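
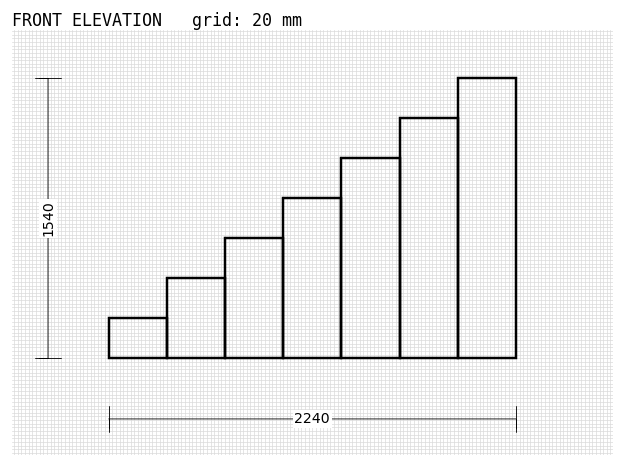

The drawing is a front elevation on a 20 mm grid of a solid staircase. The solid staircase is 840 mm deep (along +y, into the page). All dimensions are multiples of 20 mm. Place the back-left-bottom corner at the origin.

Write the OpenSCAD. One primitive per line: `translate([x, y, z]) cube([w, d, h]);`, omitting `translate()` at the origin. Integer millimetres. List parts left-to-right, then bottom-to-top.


cube([320, 840, 220]);
translate([320, 0, 0]) cube([320, 840, 440]);
translate([640, 0, 0]) cube([320, 840, 660]);
translate([960, 0, 0]) cube([320, 840, 880]);
translate([1280, 0, 0]) cube([320, 840, 1100]);
translate([1600, 0, 0]) cube([320, 840, 1320]);
translate([1920, 0, 0]) cube([320, 840, 1540]);


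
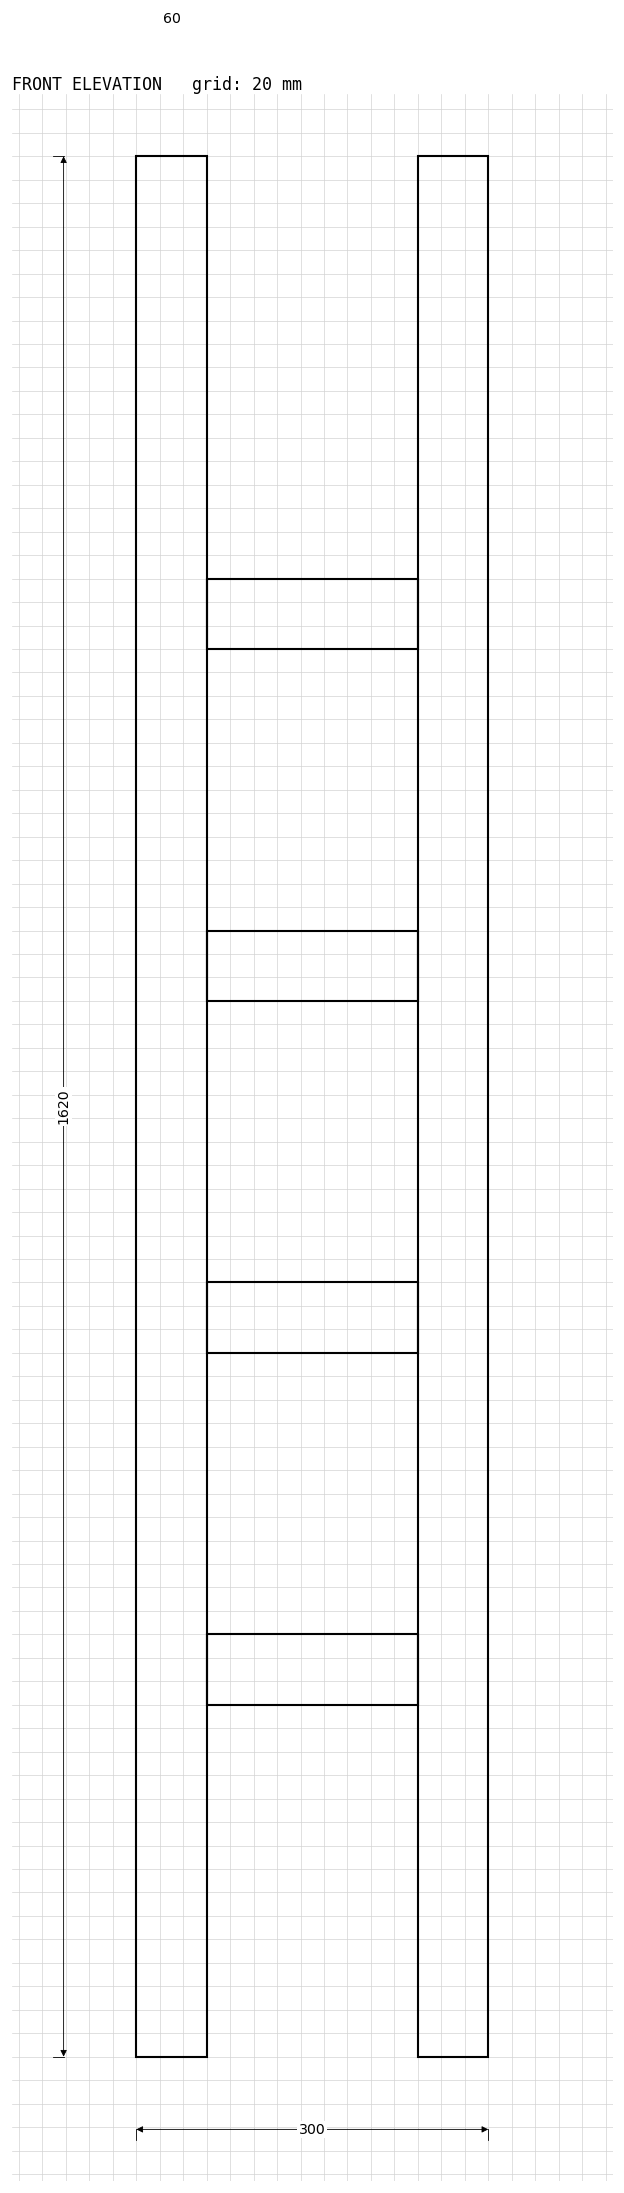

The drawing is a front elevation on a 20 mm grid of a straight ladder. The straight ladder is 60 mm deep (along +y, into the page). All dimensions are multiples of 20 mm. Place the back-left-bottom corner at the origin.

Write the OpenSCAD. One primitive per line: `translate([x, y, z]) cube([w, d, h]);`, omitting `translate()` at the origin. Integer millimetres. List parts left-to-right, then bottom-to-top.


cube([60, 60, 1620]);
translate([60, 0, 300]) cube([180, 60, 60]);
translate([60, 0, 600]) cube([180, 60, 60]);
translate([60, 0, 900]) cube([180, 60, 60]);
translate([60, 0, 1200]) cube([180, 60, 60]);
translate([240, 0, 0]) cube([60, 60, 1620]);


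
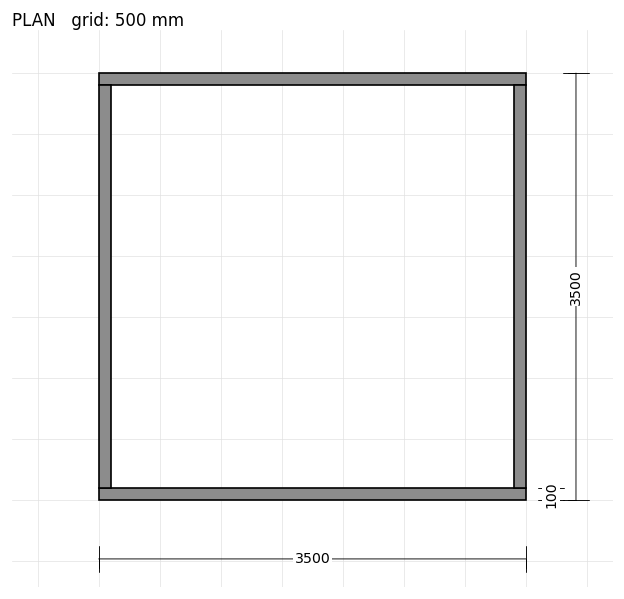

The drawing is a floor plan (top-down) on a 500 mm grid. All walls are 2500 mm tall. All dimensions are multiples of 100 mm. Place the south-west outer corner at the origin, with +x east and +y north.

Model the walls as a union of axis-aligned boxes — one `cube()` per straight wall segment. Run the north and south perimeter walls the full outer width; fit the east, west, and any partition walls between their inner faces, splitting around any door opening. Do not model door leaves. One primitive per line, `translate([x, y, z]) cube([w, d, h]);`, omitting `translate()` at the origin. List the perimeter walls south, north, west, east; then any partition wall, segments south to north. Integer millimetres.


cube([3500, 100, 2500]);
translate([0, 3400, 0]) cube([3500, 100, 2500]);
translate([0, 100, 0]) cube([100, 3300, 2500]);
translate([3400, 100, 0]) cube([100, 3300, 2500]);


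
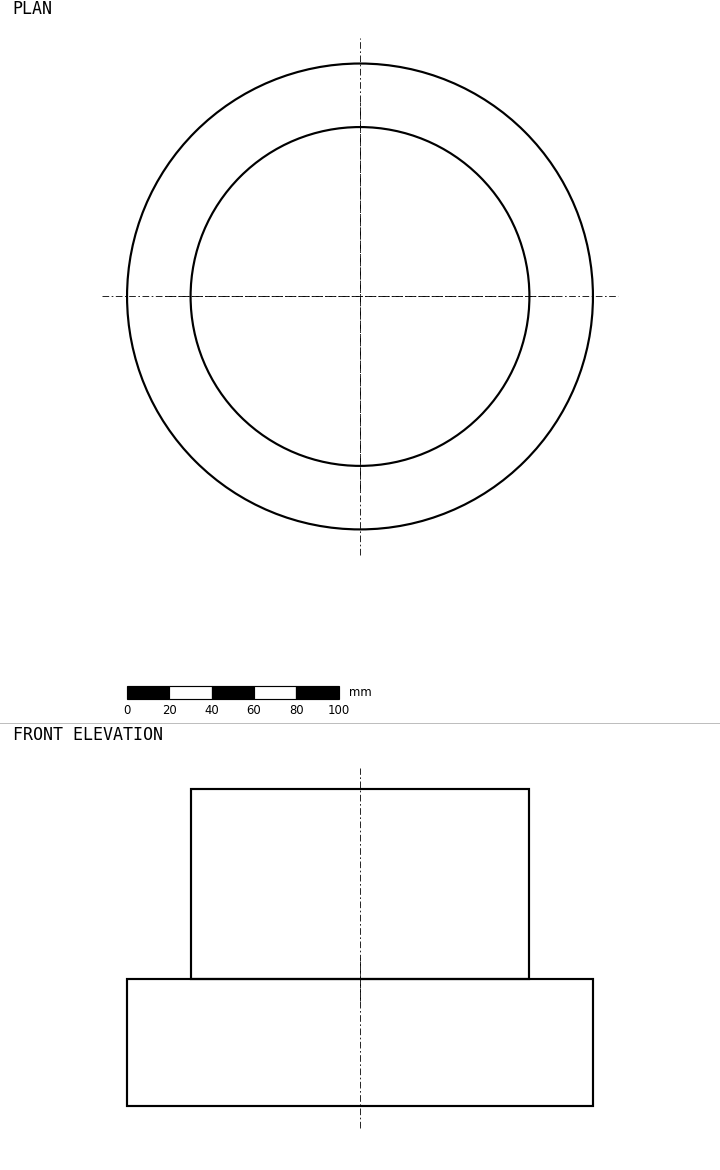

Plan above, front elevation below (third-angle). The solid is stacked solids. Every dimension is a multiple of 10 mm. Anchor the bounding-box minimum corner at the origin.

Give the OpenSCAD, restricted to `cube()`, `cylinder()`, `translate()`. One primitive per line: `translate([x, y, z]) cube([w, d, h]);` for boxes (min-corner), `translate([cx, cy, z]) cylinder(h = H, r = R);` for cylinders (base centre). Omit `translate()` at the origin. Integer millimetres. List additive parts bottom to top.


translate([110, 110, 0]) cylinder(h = 60, r = 110);
translate([110, 110, 60]) cylinder(h = 90, r = 80);


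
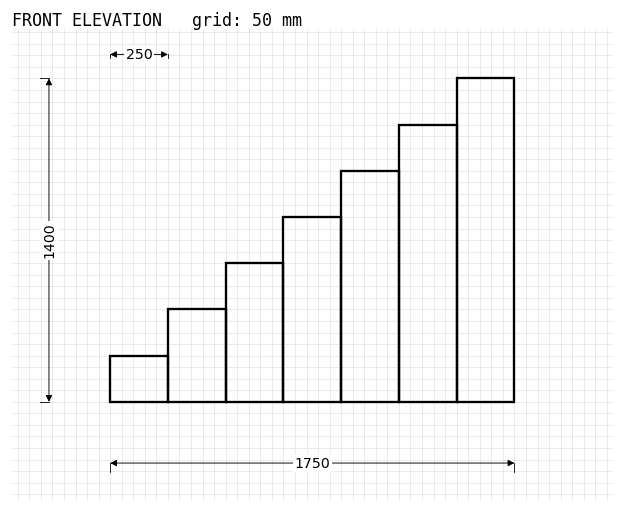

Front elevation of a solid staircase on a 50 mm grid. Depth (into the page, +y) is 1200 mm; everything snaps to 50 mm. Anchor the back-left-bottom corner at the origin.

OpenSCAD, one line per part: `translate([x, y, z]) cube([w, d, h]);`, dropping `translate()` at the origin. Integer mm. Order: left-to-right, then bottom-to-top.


cube([250, 1200, 200]);
translate([250, 0, 0]) cube([250, 1200, 400]);
translate([500, 0, 0]) cube([250, 1200, 600]);
translate([750, 0, 0]) cube([250, 1200, 800]);
translate([1000, 0, 0]) cube([250, 1200, 1000]);
translate([1250, 0, 0]) cube([250, 1200, 1200]);
translate([1500, 0, 0]) cube([250, 1200, 1400]);


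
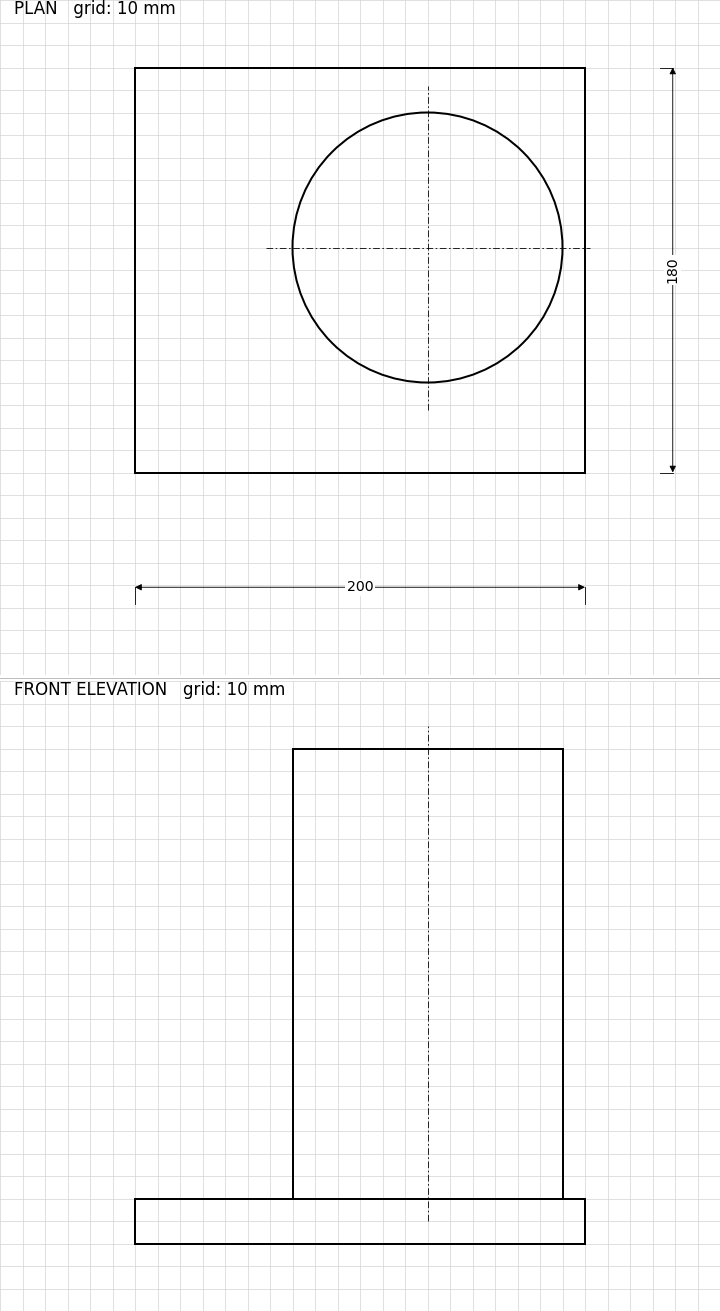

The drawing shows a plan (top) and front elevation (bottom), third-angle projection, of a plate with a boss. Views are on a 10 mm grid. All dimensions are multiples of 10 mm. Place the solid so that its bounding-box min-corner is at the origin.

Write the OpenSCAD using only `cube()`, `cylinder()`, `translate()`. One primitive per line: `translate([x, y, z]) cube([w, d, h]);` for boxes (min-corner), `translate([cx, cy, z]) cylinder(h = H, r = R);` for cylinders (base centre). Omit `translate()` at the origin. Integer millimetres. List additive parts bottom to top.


cube([200, 180, 20]);
translate([130, 100, 20]) cylinder(h = 200, r = 60);


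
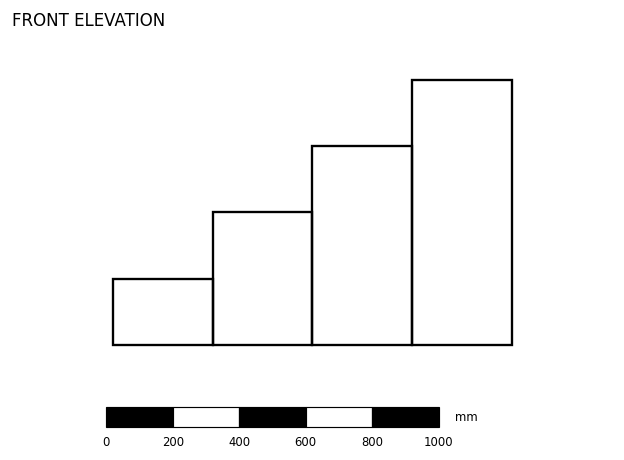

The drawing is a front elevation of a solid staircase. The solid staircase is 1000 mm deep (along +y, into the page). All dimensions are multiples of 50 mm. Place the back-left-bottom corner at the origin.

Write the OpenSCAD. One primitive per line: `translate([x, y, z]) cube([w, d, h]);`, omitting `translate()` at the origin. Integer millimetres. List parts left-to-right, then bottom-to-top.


cube([300, 1000, 200]);
translate([300, 0, 0]) cube([300, 1000, 400]);
translate([600, 0, 0]) cube([300, 1000, 600]);
translate([900, 0, 0]) cube([300, 1000, 800]);


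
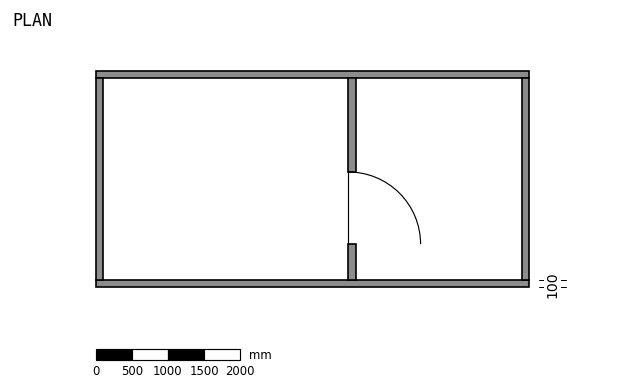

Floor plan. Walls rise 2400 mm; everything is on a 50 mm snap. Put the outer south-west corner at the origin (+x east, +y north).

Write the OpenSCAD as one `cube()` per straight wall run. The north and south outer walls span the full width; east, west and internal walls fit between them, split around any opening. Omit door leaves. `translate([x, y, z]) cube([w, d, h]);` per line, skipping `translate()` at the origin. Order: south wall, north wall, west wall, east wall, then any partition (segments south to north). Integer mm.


cube([6000, 100, 2400]);
translate([0, 2900, 0]) cube([6000, 100, 2400]);
translate([0, 100, 0]) cube([100, 2800, 2400]);
translate([5900, 100, 0]) cube([100, 2800, 2400]);
translate([3500, 100, 0]) cube([100, 500, 2400]);
translate([3500, 1600, 0]) cube([100, 1300, 2400]);


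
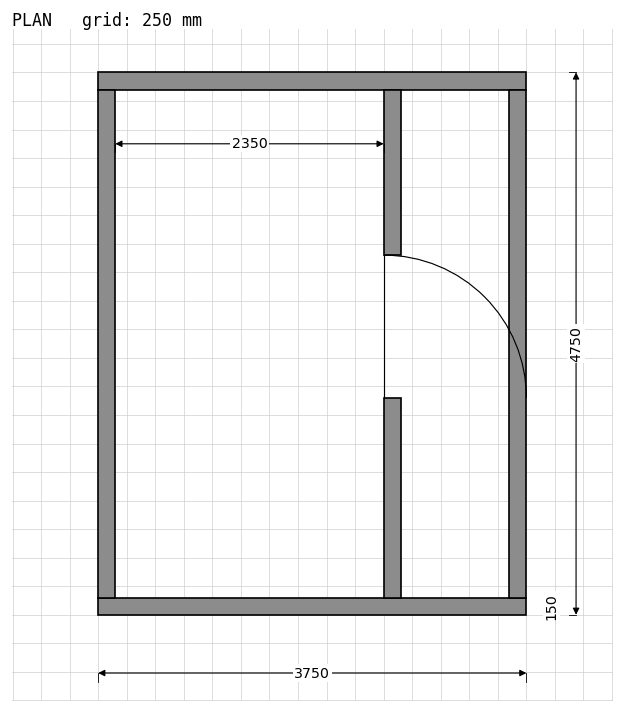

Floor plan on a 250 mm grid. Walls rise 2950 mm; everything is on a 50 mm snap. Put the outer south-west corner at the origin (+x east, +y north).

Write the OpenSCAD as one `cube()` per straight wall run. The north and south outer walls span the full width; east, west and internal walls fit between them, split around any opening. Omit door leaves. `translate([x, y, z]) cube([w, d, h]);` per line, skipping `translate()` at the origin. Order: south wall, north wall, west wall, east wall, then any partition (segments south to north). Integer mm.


cube([3750, 150, 2950]);
translate([0, 4600, 0]) cube([3750, 150, 2950]);
translate([0, 150, 0]) cube([150, 4450, 2950]);
translate([3600, 150, 0]) cube([150, 4450, 2950]);
translate([2500, 150, 0]) cube([150, 1750, 2950]);
translate([2500, 3150, 0]) cube([150, 1450, 2950]);


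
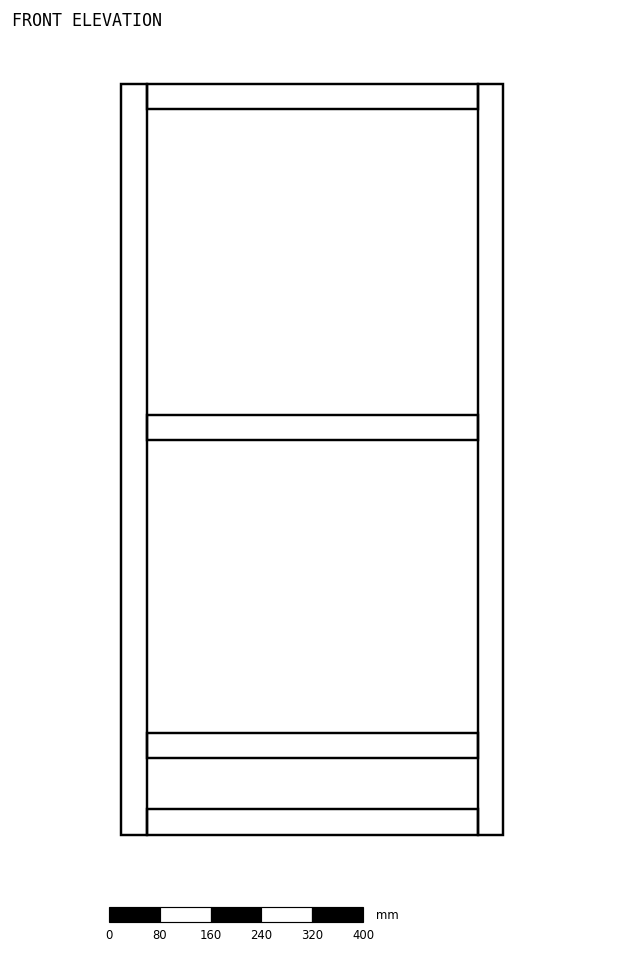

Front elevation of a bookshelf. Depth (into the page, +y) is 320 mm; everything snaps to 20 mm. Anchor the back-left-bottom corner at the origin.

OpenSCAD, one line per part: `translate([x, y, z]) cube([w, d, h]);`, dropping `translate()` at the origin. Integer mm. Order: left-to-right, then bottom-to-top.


cube([40, 320, 1180]);
translate([40, 0, 0]) cube([520, 320, 40]);
translate([40, 0, 120]) cube([520, 320, 40]);
translate([40, 0, 620]) cube([520, 320, 40]);
translate([40, 0, 1140]) cube([520, 320, 40]);
translate([560, 0, 0]) cube([40, 320, 1180]);


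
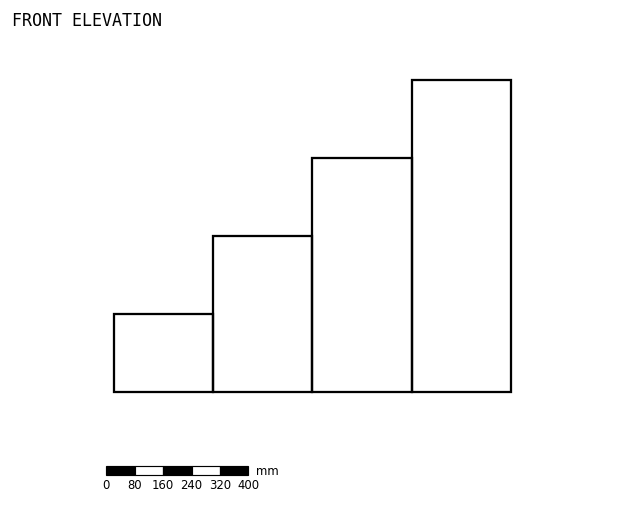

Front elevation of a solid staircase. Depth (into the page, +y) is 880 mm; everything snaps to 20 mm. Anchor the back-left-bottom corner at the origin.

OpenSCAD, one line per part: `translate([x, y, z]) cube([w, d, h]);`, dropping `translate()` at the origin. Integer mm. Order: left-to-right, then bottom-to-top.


cube([280, 880, 220]);
translate([280, 0, 0]) cube([280, 880, 440]);
translate([560, 0, 0]) cube([280, 880, 660]);
translate([840, 0, 0]) cube([280, 880, 880]);


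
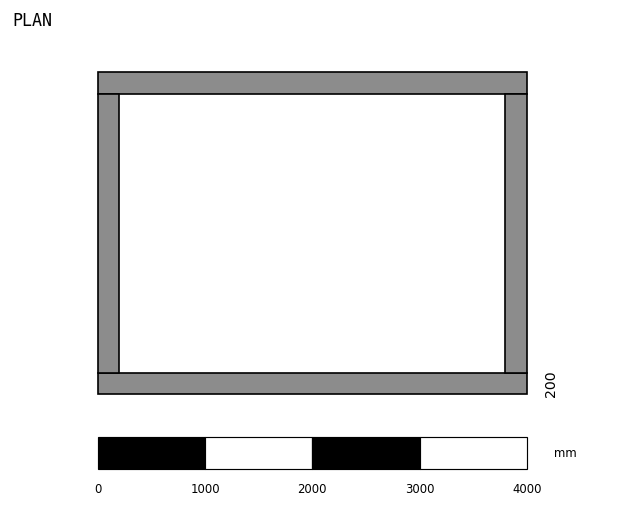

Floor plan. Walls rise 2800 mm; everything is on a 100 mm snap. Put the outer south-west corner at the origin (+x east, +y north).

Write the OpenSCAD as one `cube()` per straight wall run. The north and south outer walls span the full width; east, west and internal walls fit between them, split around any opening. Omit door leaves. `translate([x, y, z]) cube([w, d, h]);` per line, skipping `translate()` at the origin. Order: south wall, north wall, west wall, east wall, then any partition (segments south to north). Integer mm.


cube([4000, 200, 2800]);
translate([0, 2800, 0]) cube([4000, 200, 2800]);
translate([0, 200, 0]) cube([200, 2600, 2800]);
translate([3800, 200, 0]) cube([200, 2600, 2800]);


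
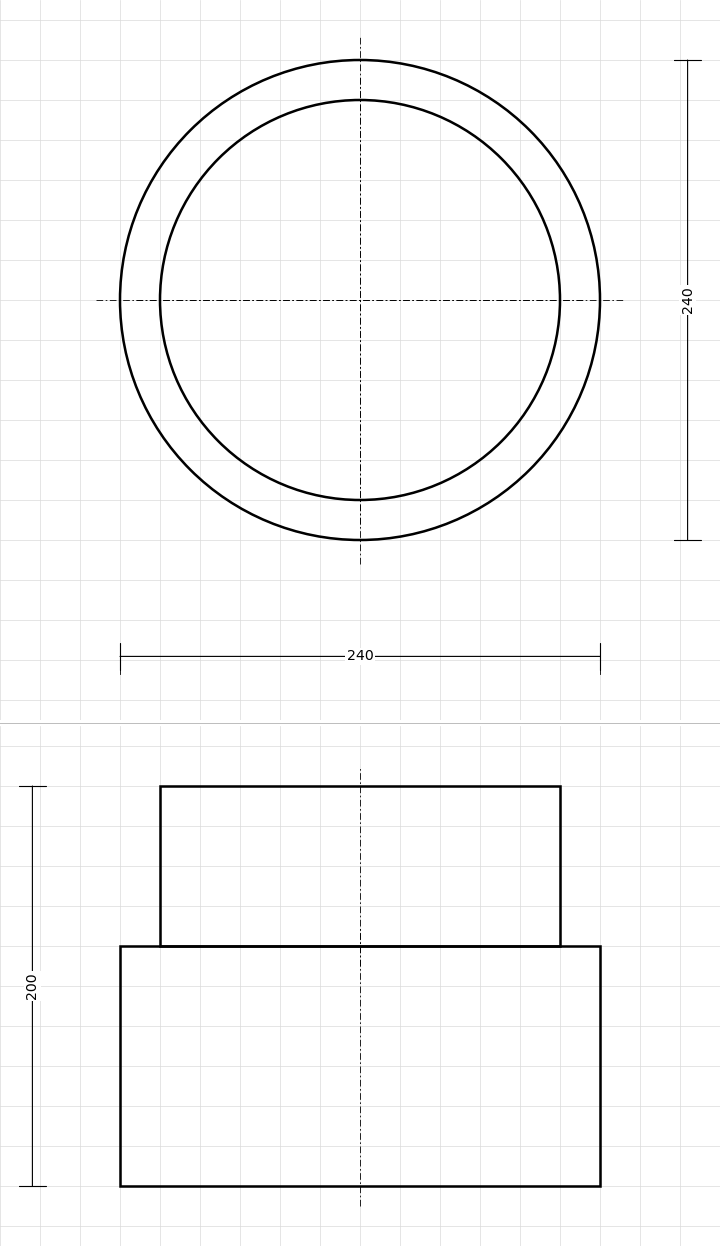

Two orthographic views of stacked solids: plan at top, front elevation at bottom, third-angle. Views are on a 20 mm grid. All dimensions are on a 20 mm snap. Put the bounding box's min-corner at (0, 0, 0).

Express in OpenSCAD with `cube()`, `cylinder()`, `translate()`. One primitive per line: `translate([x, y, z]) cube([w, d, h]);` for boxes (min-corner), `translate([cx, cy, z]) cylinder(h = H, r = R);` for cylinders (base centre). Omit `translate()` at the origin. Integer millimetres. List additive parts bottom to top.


translate([120, 120, 0]) cylinder(h = 120, r = 120);
translate([120, 120, 120]) cylinder(h = 80, r = 100);


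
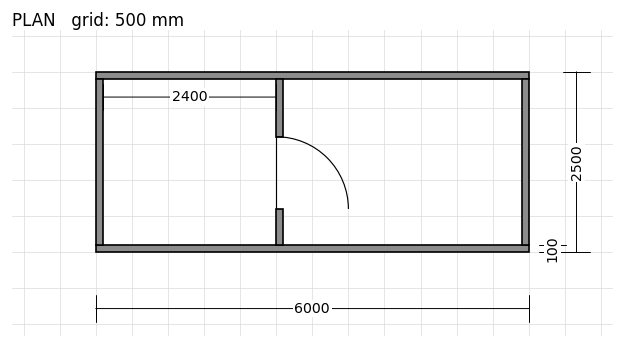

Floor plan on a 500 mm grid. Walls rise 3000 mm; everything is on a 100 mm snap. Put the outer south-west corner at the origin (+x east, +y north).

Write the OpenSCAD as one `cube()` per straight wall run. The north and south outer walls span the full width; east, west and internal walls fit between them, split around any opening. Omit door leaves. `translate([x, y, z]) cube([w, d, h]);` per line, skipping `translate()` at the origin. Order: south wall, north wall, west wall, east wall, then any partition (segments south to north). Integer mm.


cube([6000, 100, 3000]);
translate([0, 2400, 0]) cube([6000, 100, 3000]);
translate([0, 100, 0]) cube([100, 2300, 3000]);
translate([5900, 100, 0]) cube([100, 2300, 3000]);
translate([2500, 100, 0]) cube([100, 500, 3000]);
translate([2500, 1600, 0]) cube([100, 800, 3000]);


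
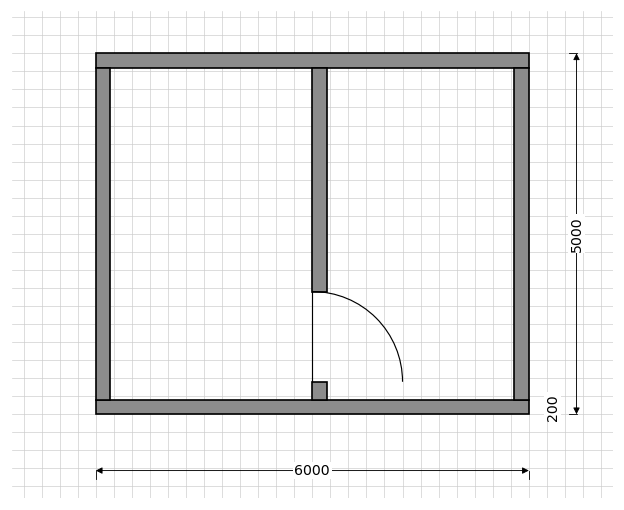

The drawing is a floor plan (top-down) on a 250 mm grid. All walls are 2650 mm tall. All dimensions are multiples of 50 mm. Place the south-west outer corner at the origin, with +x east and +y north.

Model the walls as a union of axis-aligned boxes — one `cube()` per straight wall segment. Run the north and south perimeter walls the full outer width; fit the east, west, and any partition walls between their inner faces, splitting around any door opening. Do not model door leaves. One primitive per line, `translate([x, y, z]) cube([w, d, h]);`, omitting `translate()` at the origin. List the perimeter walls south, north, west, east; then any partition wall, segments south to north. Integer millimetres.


cube([6000, 200, 2650]);
translate([0, 4800, 0]) cube([6000, 200, 2650]);
translate([0, 200, 0]) cube([200, 4600, 2650]);
translate([5800, 200, 0]) cube([200, 4600, 2650]);
translate([3000, 200, 0]) cube([200, 250, 2650]);
translate([3000, 1700, 0]) cube([200, 3100, 2650]);


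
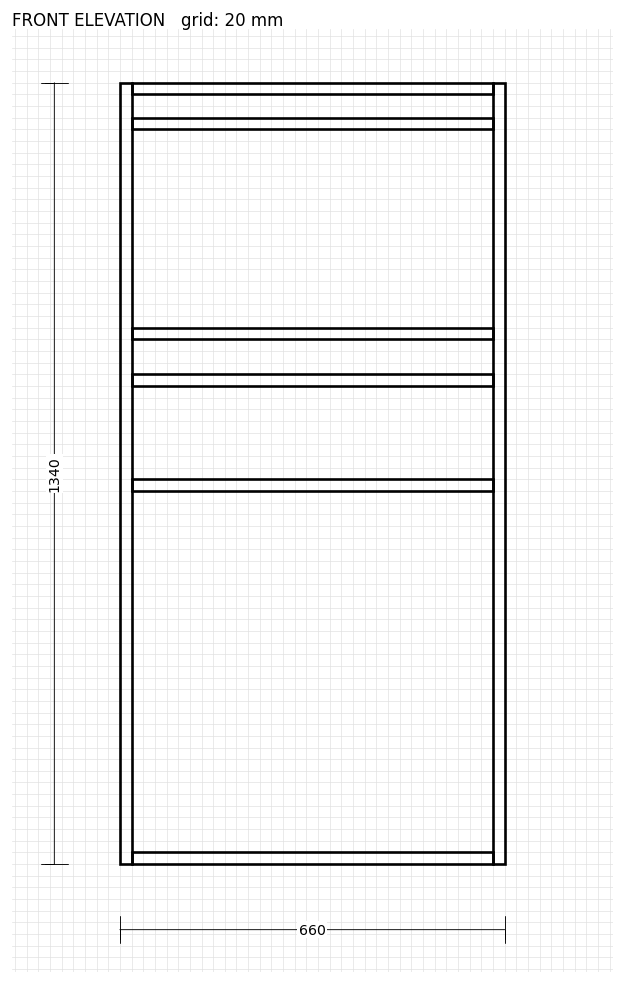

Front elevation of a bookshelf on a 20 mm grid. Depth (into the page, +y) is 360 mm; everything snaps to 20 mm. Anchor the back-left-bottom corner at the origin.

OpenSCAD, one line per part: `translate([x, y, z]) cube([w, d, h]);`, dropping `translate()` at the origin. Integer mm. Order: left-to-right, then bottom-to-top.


cube([20, 360, 1340]);
translate([20, 0, 0]) cube([620, 360, 20]);
translate([20, 0, 640]) cube([620, 360, 20]);
translate([20, 0, 820]) cube([620, 360, 20]);
translate([20, 0, 900]) cube([620, 360, 20]);
translate([20, 0, 1260]) cube([620, 360, 20]);
translate([20, 0, 1320]) cube([620, 360, 20]);
translate([640, 0, 0]) cube([20, 360, 1340]);


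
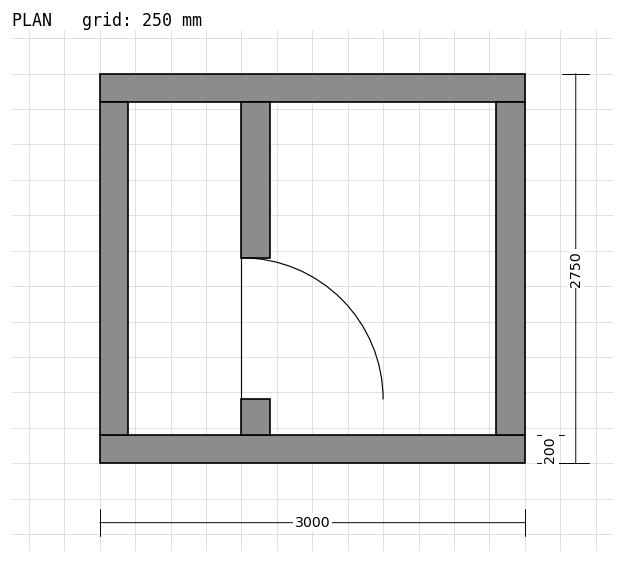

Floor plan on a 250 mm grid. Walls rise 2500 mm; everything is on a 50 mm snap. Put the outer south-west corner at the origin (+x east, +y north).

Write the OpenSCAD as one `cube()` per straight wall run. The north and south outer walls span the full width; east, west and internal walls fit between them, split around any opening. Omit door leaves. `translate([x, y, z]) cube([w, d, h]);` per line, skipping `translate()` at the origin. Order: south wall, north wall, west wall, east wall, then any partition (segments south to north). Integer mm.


cube([3000, 200, 2500]);
translate([0, 2550, 0]) cube([3000, 200, 2500]);
translate([0, 200, 0]) cube([200, 2350, 2500]);
translate([2800, 200, 0]) cube([200, 2350, 2500]);
translate([1000, 200, 0]) cube([200, 250, 2500]);
translate([1000, 1450, 0]) cube([200, 1100, 2500]);


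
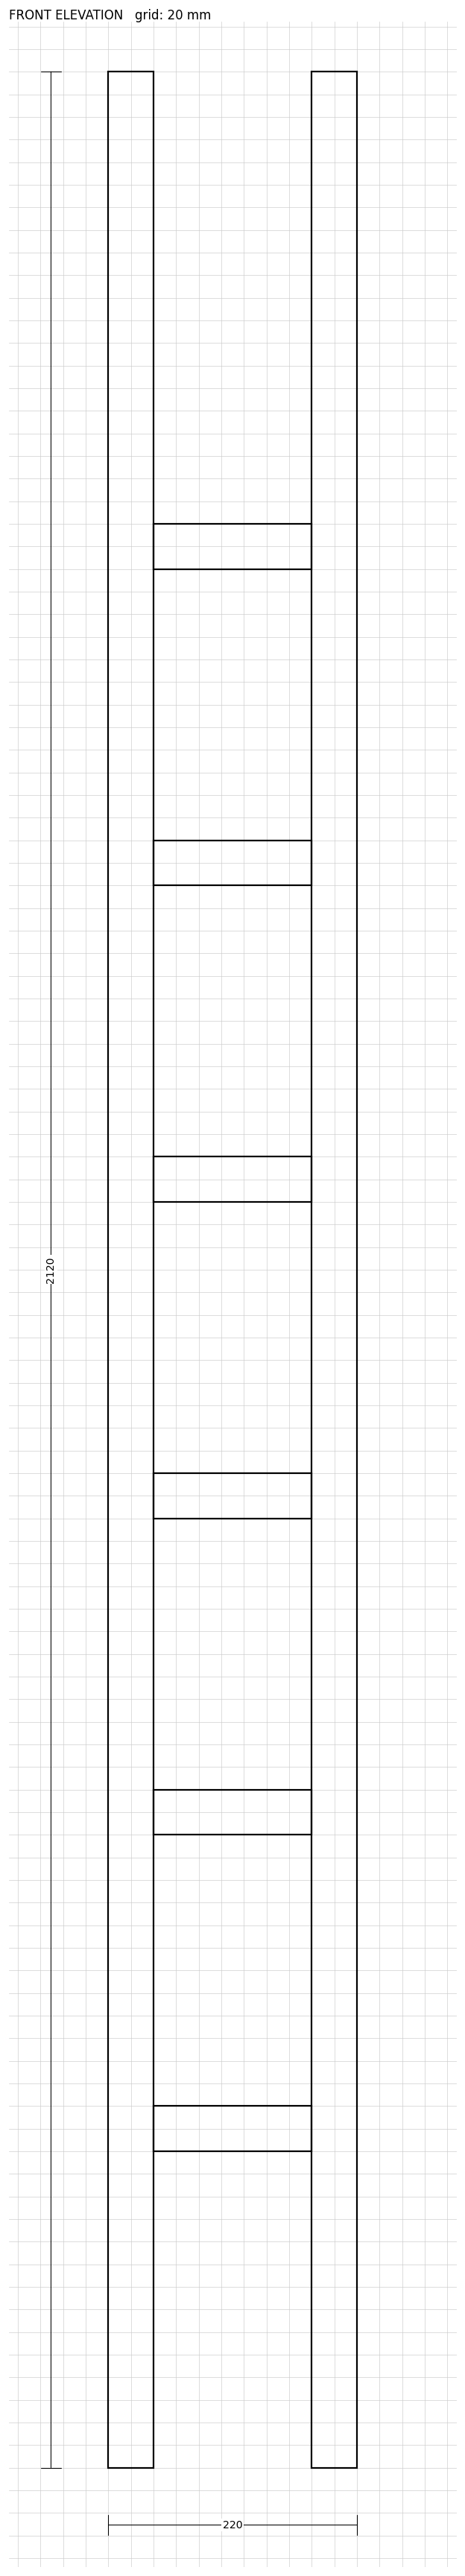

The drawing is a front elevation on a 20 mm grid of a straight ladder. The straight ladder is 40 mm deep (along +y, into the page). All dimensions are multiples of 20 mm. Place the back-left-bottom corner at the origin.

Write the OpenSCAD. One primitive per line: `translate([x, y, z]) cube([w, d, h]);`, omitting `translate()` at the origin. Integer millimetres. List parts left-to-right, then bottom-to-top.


cube([40, 40, 2120]);
translate([40, 0, 280]) cube([140, 40, 40]);
translate([40, 0, 560]) cube([140, 40, 40]);
translate([40, 0, 840]) cube([140, 40, 40]);
translate([40, 0, 1120]) cube([140, 40, 40]);
translate([40, 0, 1400]) cube([140, 40, 40]);
translate([40, 0, 1680]) cube([140, 40, 40]);
translate([180, 0, 0]) cube([40, 40, 2120]);


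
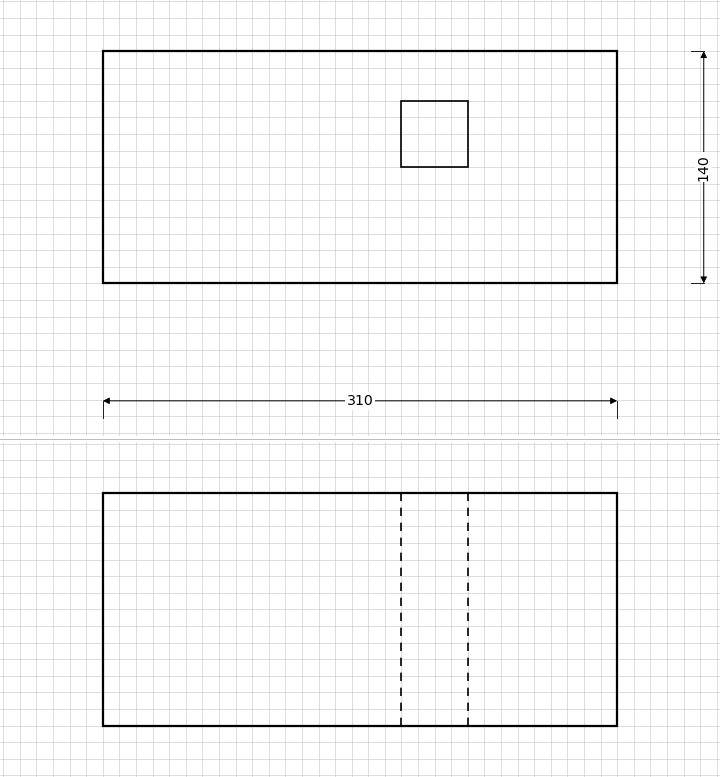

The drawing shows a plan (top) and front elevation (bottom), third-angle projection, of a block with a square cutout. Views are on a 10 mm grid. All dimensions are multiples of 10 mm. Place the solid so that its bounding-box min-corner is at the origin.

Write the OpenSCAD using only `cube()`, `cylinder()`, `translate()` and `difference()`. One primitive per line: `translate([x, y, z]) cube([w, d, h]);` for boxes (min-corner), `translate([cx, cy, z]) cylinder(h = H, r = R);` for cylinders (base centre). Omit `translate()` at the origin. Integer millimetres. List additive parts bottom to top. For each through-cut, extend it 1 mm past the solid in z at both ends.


difference() {
  cube([310, 140, 140]);
  translate([180, 70, -1]) cube([40, 40, 142]);
}


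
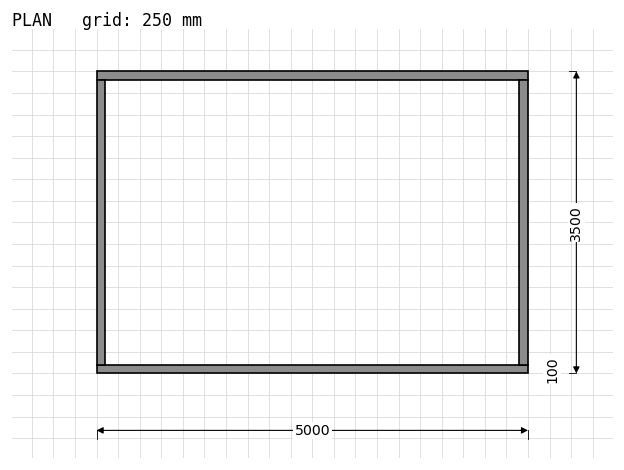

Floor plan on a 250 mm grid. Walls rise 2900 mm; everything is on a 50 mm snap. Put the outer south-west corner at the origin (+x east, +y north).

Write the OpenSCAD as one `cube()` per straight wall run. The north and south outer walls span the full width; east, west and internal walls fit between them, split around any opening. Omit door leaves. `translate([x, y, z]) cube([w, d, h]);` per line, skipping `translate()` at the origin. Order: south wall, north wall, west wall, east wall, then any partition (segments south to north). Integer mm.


cube([5000, 100, 2900]);
translate([0, 3400, 0]) cube([5000, 100, 2900]);
translate([0, 100, 0]) cube([100, 3300, 2900]);
translate([4900, 100, 0]) cube([100, 3300, 2900]);


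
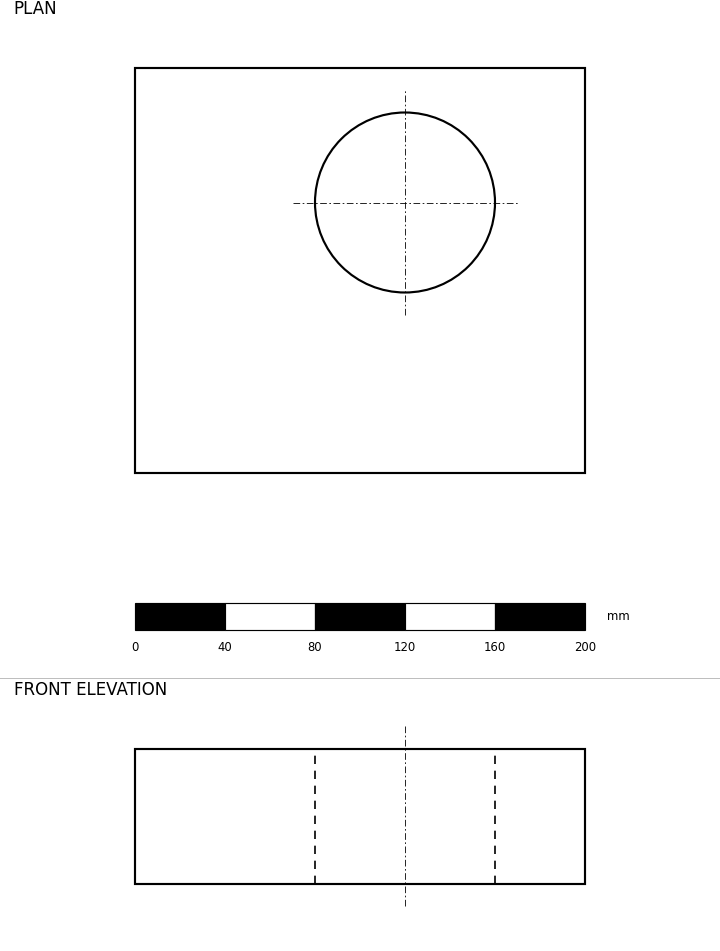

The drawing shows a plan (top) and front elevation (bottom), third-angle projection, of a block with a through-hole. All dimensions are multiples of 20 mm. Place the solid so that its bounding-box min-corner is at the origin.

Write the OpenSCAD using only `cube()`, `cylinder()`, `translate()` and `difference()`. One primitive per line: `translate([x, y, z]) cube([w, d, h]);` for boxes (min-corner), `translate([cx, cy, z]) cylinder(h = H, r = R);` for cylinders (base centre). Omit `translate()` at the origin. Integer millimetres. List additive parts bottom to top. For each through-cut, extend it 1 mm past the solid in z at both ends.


difference() {
  cube([200, 180, 60]);
  translate([120, 120, -1]) cylinder(h = 62, r = 40);
}


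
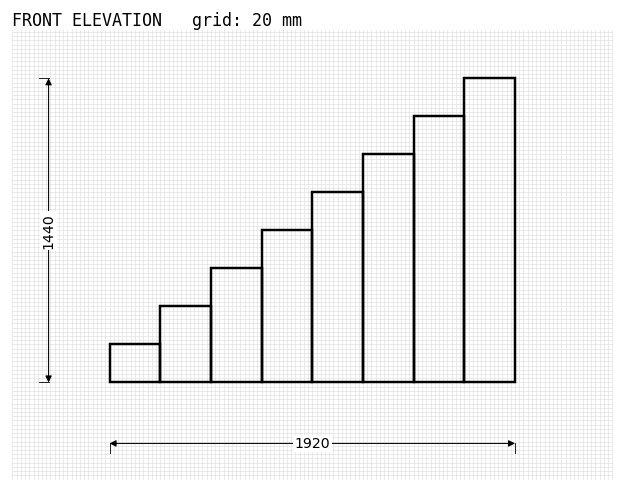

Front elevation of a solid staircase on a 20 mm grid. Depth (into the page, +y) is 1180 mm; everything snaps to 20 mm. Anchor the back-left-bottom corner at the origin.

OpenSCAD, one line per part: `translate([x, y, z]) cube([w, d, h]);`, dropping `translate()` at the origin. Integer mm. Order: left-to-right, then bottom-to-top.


cube([240, 1180, 180]);
translate([240, 0, 0]) cube([240, 1180, 360]);
translate([480, 0, 0]) cube([240, 1180, 540]);
translate([720, 0, 0]) cube([240, 1180, 720]);
translate([960, 0, 0]) cube([240, 1180, 900]);
translate([1200, 0, 0]) cube([240, 1180, 1080]);
translate([1440, 0, 0]) cube([240, 1180, 1260]);
translate([1680, 0, 0]) cube([240, 1180, 1440]);


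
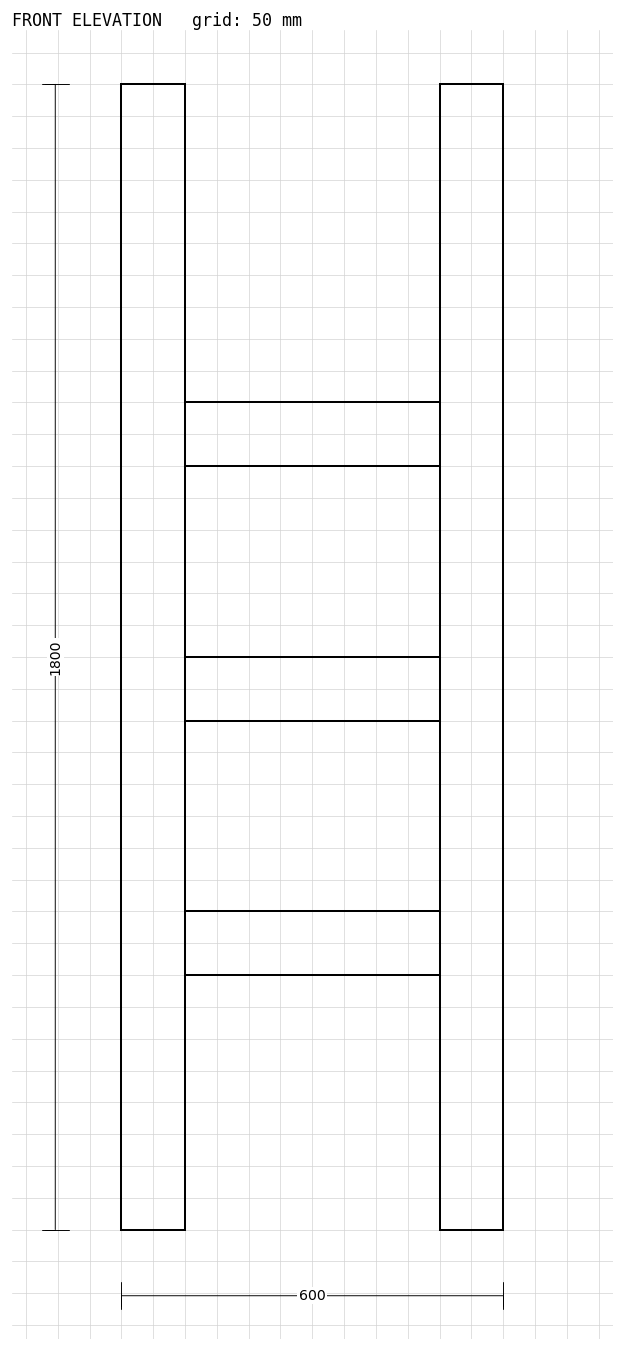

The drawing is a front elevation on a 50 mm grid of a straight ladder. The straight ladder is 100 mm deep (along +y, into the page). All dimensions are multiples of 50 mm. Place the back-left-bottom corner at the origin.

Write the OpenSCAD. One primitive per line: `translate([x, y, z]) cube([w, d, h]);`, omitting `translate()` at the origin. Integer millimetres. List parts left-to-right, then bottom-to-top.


cube([100, 100, 1800]);
translate([100, 0, 400]) cube([400, 100, 100]);
translate([100, 0, 800]) cube([400, 100, 100]);
translate([100, 0, 1200]) cube([400, 100, 100]);
translate([500, 0, 0]) cube([100, 100, 1800]);


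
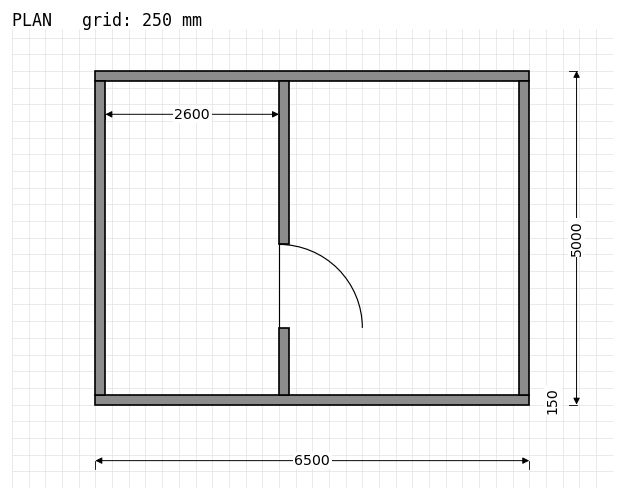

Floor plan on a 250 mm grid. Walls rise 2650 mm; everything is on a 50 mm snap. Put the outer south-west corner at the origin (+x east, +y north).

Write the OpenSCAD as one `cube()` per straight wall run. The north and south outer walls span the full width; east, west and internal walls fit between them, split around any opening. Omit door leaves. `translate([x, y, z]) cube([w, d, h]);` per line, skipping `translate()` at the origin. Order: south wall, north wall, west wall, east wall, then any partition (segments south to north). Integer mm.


cube([6500, 150, 2650]);
translate([0, 4850, 0]) cube([6500, 150, 2650]);
translate([0, 150, 0]) cube([150, 4700, 2650]);
translate([6350, 150, 0]) cube([150, 4700, 2650]);
translate([2750, 150, 0]) cube([150, 1000, 2650]);
translate([2750, 2400, 0]) cube([150, 2450, 2650]);


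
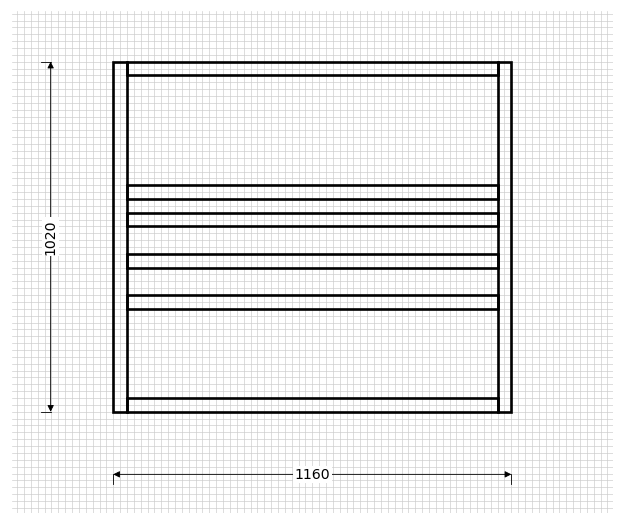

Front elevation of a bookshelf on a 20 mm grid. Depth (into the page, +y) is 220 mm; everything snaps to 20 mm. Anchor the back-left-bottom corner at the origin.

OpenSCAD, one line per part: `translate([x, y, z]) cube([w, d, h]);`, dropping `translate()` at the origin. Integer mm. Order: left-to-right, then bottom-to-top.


cube([40, 220, 1020]);
translate([40, 0, 0]) cube([1080, 220, 40]);
translate([40, 0, 300]) cube([1080, 220, 40]);
translate([40, 0, 420]) cube([1080, 220, 40]);
translate([40, 0, 540]) cube([1080, 220, 40]);
translate([40, 0, 620]) cube([1080, 220, 40]);
translate([40, 0, 980]) cube([1080, 220, 40]);
translate([1120, 0, 0]) cube([40, 220, 1020]);


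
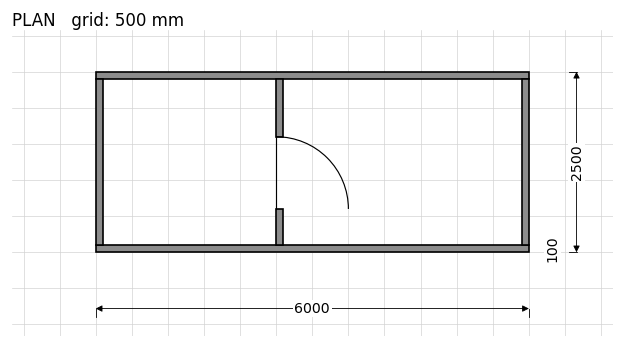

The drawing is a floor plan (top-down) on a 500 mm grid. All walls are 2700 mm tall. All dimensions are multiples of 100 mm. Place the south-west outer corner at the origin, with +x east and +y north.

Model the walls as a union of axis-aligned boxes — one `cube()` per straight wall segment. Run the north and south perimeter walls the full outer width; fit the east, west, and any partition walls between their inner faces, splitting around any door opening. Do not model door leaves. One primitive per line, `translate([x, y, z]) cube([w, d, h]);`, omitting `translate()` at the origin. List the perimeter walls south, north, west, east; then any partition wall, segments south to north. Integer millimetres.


cube([6000, 100, 2700]);
translate([0, 2400, 0]) cube([6000, 100, 2700]);
translate([0, 100, 0]) cube([100, 2300, 2700]);
translate([5900, 100, 0]) cube([100, 2300, 2700]);
translate([2500, 100, 0]) cube([100, 500, 2700]);
translate([2500, 1600, 0]) cube([100, 800, 2700]);


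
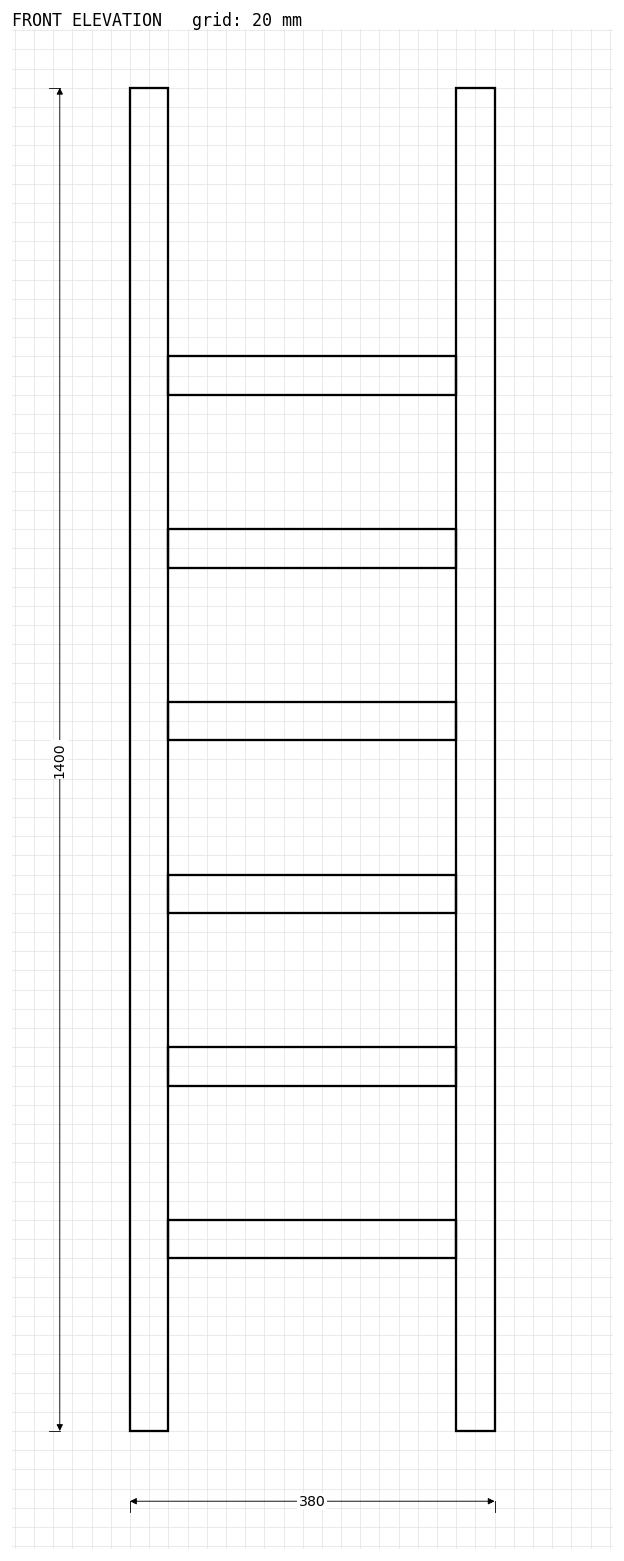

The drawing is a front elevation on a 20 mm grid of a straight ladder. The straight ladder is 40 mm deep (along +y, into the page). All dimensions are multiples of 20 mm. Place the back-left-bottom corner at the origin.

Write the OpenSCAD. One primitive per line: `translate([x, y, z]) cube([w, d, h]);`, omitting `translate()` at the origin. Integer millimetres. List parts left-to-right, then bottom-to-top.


cube([40, 40, 1400]);
translate([40, 0, 180]) cube([300, 40, 40]);
translate([40, 0, 360]) cube([300, 40, 40]);
translate([40, 0, 540]) cube([300, 40, 40]);
translate([40, 0, 720]) cube([300, 40, 40]);
translate([40, 0, 900]) cube([300, 40, 40]);
translate([40, 0, 1080]) cube([300, 40, 40]);
translate([340, 0, 0]) cube([40, 40, 1400]);


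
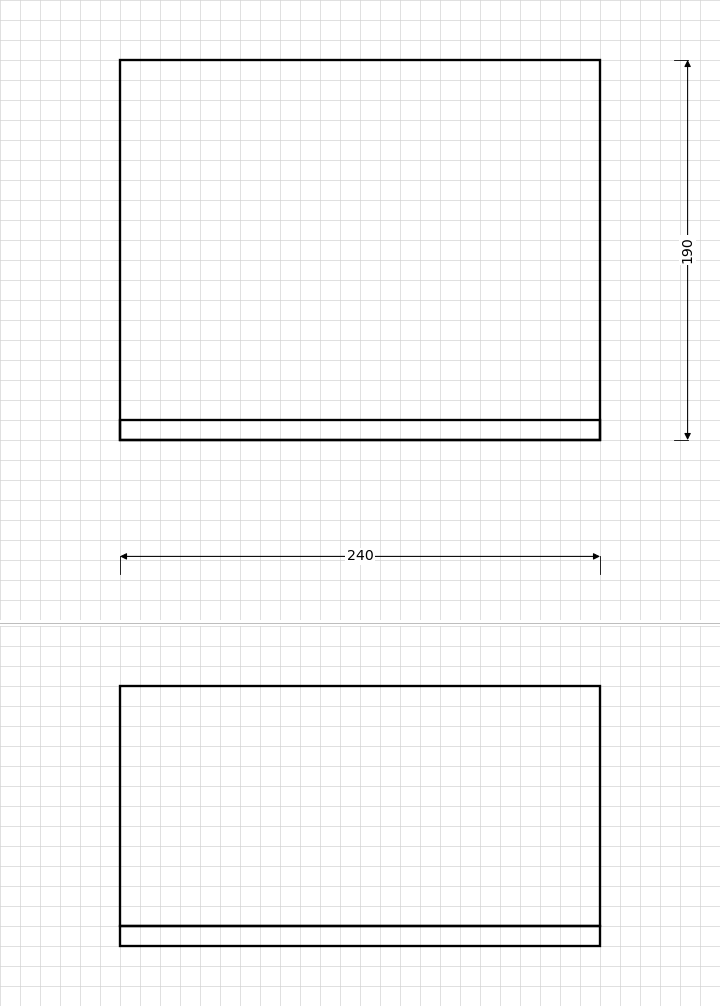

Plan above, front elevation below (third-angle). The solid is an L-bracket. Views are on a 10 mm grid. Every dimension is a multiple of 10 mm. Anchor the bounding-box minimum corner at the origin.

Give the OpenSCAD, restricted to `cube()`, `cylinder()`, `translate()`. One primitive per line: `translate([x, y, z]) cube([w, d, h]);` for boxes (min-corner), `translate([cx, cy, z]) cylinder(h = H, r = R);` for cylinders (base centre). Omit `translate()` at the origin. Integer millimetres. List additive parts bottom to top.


cube([240, 190, 10]);
translate([0, 0, 10]) cube([240, 10, 120]);


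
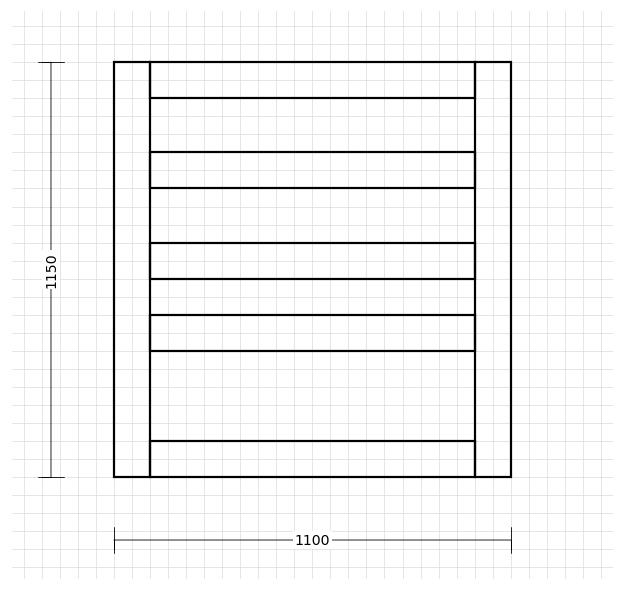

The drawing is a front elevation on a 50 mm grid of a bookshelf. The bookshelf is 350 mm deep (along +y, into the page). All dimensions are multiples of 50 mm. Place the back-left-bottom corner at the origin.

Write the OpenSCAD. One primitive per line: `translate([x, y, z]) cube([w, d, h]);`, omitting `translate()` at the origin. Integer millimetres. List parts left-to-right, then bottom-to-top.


cube([100, 350, 1150]);
translate([100, 0, 0]) cube([900, 350, 100]);
translate([100, 0, 350]) cube([900, 350, 100]);
translate([100, 0, 550]) cube([900, 350, 100]);
translate([100, 0, 800]) cube([900, 350, 100]);
translate([100, 0, 1050]) cube([900, 350, 100]);
translate([1000, 0, 0]) cube([100, 350, 1150]);


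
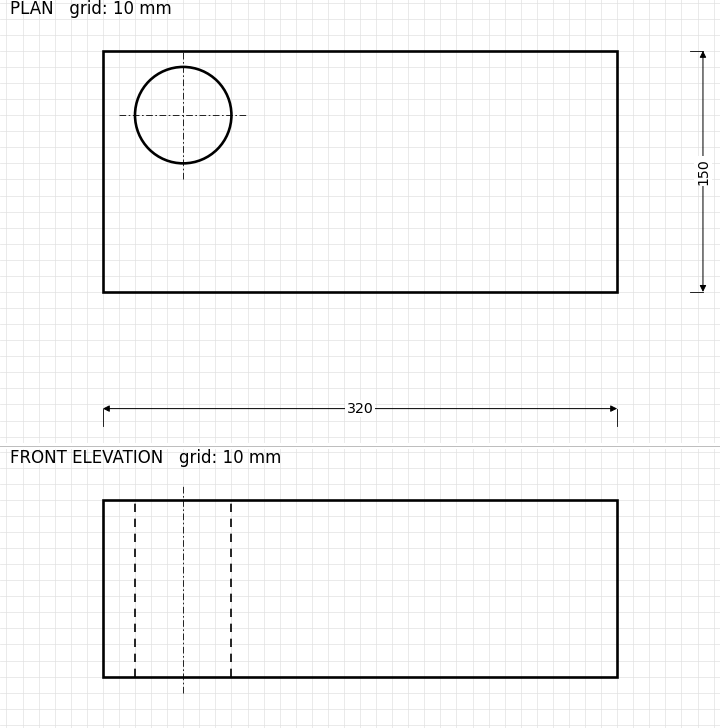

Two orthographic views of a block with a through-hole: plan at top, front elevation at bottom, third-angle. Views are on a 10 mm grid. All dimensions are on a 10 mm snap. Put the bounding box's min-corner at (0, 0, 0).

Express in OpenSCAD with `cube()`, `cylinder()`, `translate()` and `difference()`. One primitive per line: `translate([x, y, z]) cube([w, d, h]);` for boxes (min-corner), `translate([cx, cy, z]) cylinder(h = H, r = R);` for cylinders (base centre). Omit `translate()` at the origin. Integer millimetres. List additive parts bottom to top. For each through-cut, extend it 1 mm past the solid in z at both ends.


difference() {
  cube([320, 150, 110]);
  translate([50, 110, -1]) cylinder(h = 112, r = 30);
}


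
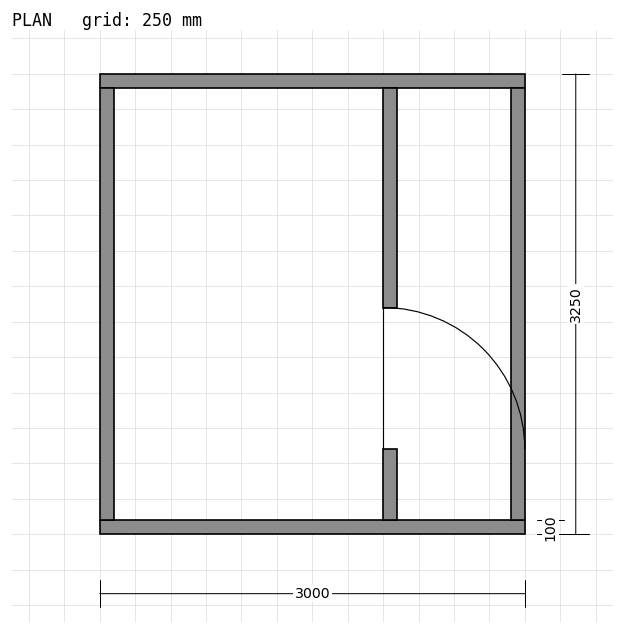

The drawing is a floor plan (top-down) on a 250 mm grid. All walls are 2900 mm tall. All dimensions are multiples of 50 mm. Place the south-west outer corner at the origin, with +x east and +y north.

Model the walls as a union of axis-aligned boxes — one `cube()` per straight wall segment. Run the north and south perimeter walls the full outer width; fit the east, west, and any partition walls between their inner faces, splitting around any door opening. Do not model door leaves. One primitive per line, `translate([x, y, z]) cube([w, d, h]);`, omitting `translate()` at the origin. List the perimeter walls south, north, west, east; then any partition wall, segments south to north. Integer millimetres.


cube([3000, 100, 2900]);
translate([0, 3150, 0]) cube([3000, 100, 2900]);
translate([0, 100, 0]) cube([100, 3050, 2900]);
translate([2900, 100, 0]) cube([100, 3050, 2900]);
translate([2000, 100, 0]) cube([100, 500, 2900]);
translate([2000, 1600, 0]) cube([100, 1550, 2900]);


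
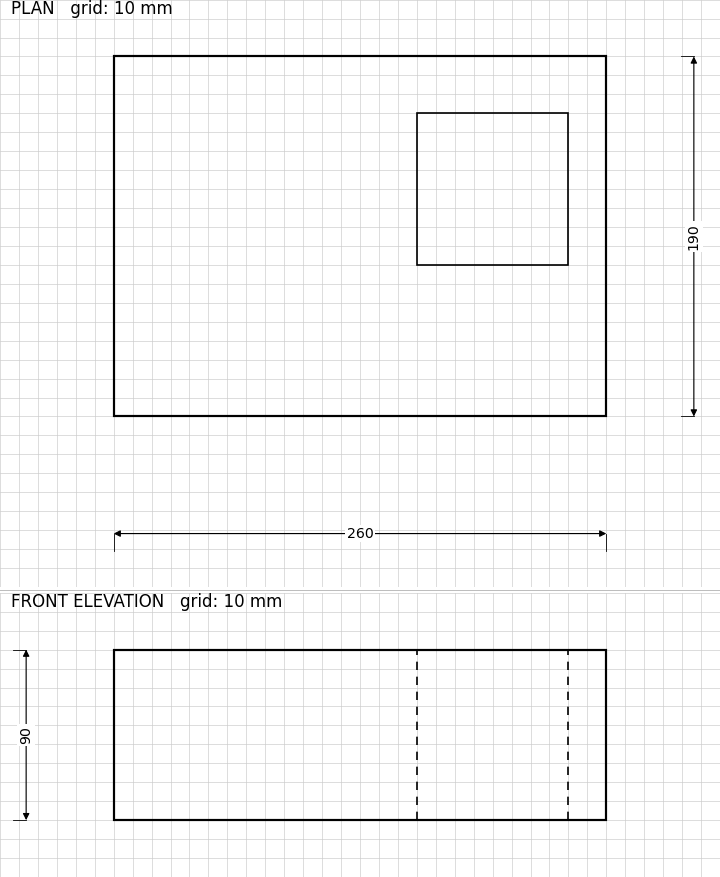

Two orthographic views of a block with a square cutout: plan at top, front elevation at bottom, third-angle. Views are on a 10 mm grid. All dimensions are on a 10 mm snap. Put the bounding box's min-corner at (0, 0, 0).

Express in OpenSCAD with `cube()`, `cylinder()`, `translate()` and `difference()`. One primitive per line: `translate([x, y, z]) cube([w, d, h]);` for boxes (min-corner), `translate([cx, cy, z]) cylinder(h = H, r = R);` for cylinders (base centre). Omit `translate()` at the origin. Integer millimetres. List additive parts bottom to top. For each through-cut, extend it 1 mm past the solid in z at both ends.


difference() {
  cube([260, 190, 90]);
  translate([160, 80, -1]) cube([80, 80, 92]);
}


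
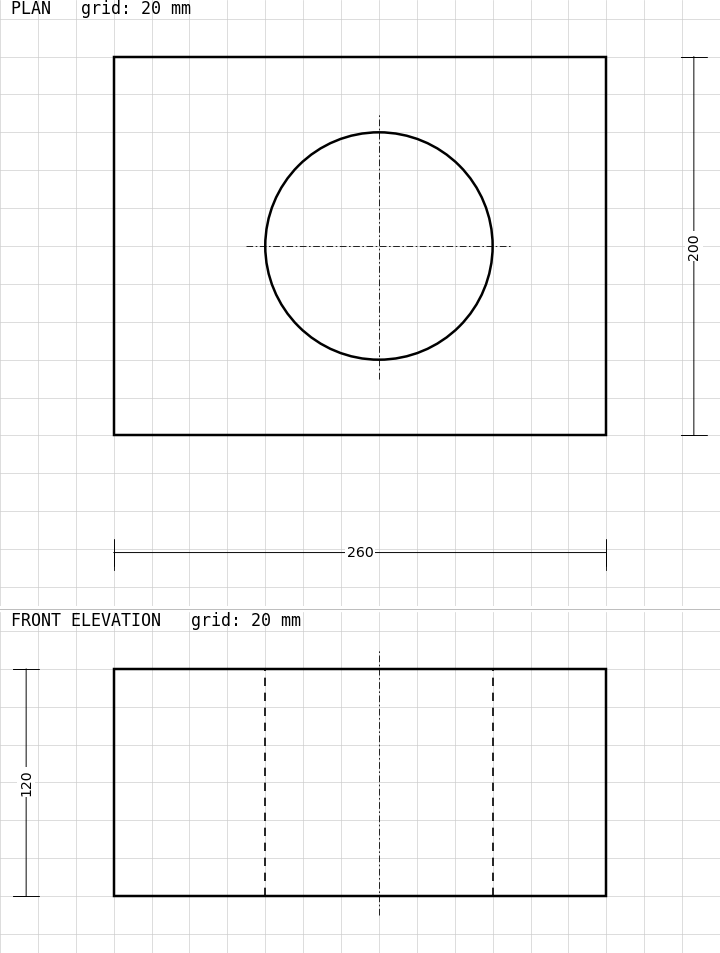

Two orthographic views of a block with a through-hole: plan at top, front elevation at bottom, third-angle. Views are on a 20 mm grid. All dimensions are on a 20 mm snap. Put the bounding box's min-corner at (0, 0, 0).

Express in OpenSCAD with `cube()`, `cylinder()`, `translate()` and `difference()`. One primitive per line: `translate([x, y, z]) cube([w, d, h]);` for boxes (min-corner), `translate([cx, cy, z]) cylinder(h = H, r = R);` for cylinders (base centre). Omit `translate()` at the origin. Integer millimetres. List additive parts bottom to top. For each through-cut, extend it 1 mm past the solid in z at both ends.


difference() {
  cube([260, 200, 120]);
  translate([140, 100, -1]) cylinder(h = 122, r = 60);
}


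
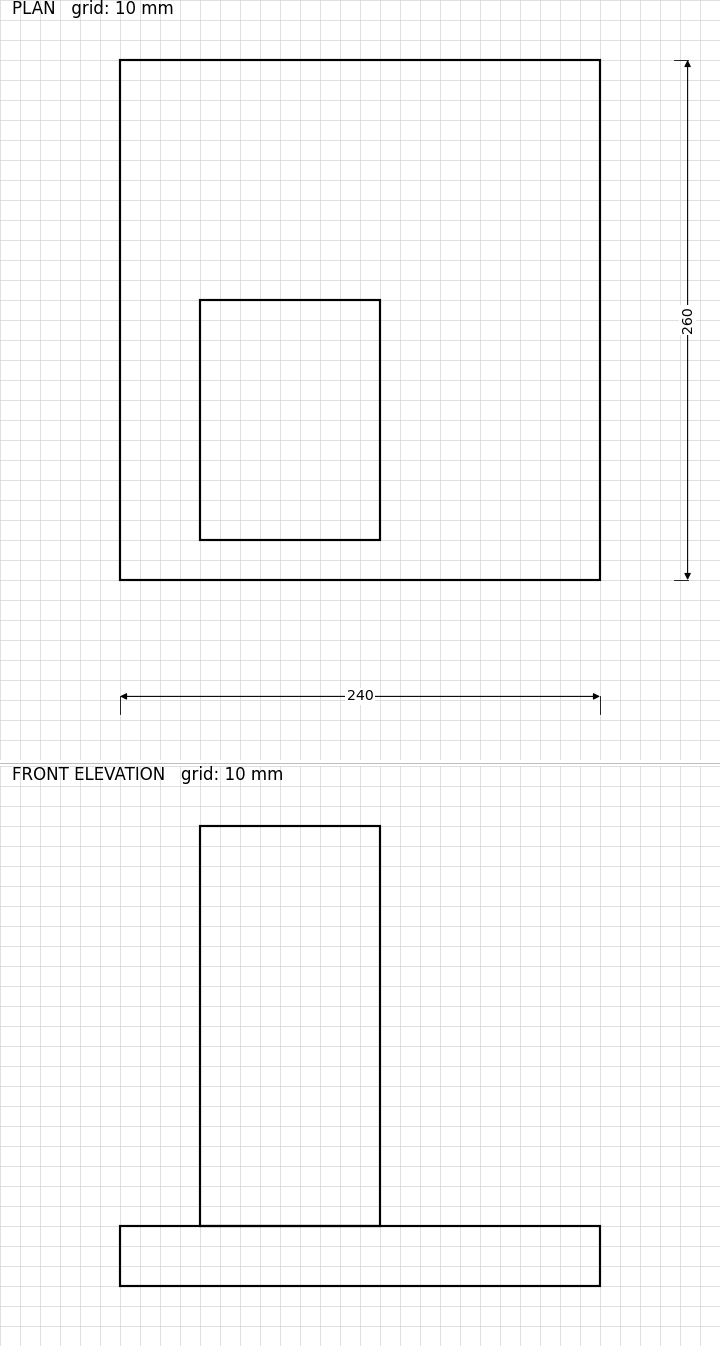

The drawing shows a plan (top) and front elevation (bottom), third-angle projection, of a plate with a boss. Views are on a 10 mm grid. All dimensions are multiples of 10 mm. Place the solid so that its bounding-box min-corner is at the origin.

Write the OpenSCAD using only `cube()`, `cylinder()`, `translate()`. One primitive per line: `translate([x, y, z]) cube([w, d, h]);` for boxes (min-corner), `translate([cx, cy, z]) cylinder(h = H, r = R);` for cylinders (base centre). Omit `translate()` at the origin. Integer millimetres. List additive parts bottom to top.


cube([240, 260, 30]);
translate([40, 20, 30]) cube([90, 120, 200]);


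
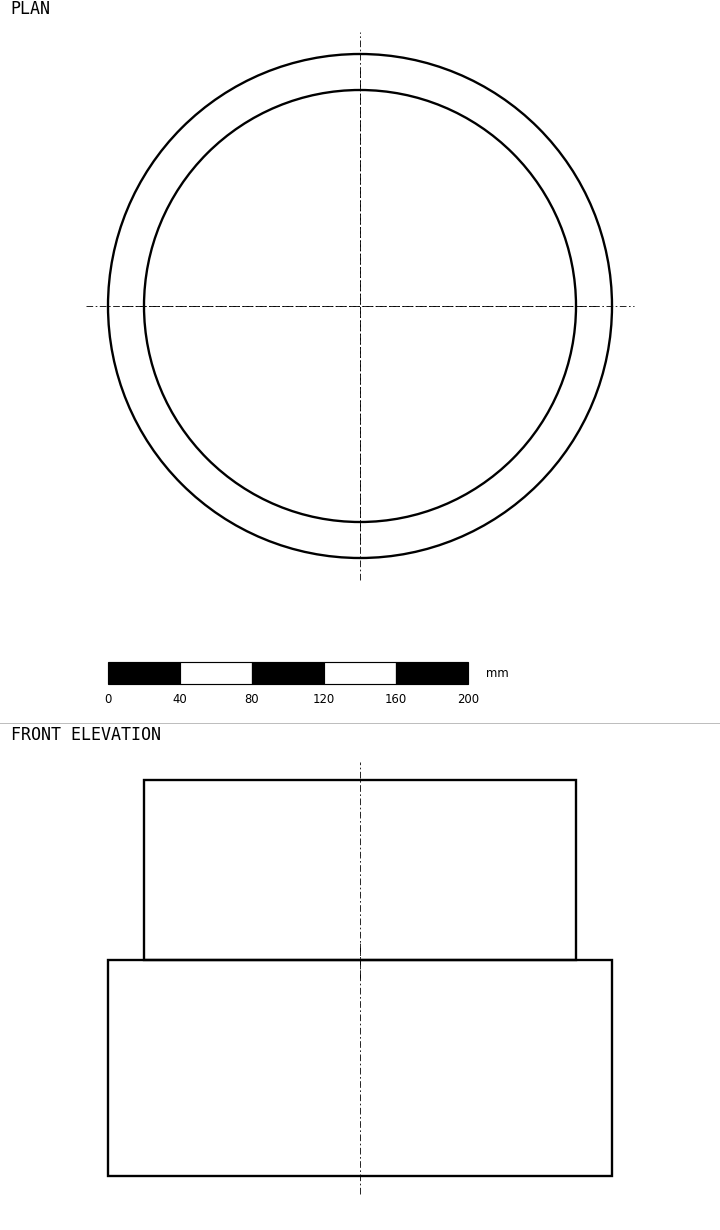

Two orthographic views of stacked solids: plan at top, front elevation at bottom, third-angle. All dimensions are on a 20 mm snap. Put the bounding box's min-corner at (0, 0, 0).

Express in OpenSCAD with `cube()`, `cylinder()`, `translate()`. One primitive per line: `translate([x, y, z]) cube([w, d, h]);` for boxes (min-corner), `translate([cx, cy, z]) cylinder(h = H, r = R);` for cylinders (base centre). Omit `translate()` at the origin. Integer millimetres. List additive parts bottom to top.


translate([140, 140, 0]) cylinder(h = 120, r = 140);
translate([140, 140, 120]) cylinder(h = 100, r = 120);


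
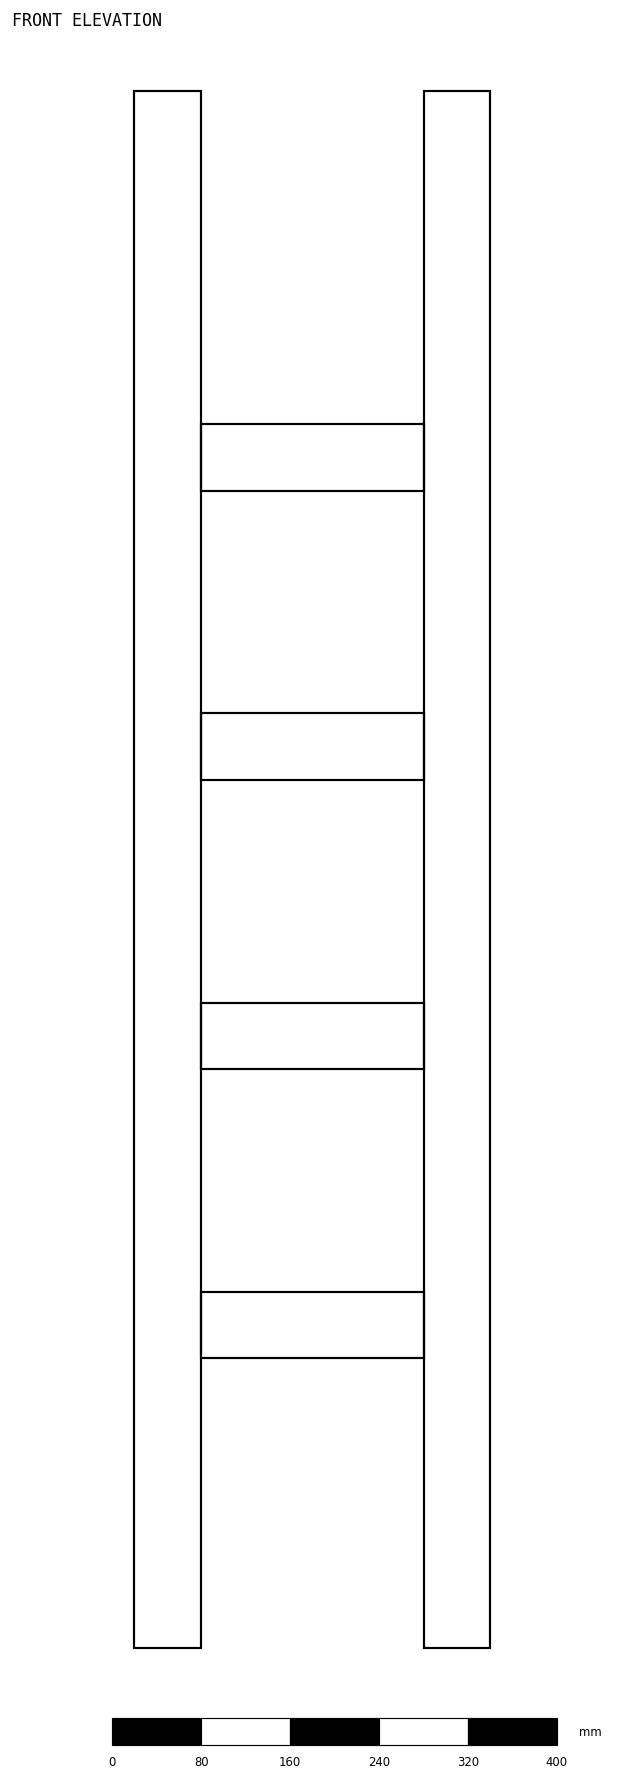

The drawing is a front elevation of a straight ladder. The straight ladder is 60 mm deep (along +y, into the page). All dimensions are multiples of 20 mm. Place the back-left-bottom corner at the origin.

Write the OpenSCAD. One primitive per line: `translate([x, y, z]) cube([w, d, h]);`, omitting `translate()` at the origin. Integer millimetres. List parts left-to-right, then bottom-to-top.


cube([60, 60, 1400]);
translate([60, 0, 260]) cube([200, 60, 60]);
translate([60, 0, 520]) cube([200, 60, 60]);
translate([60, 0, 780]) cube([200, 60, 60]);
translate([60, 0, 1040]) cube([200, 60, 60]);
translate([260, 0, 0]) cube([60, 60, 1400]);


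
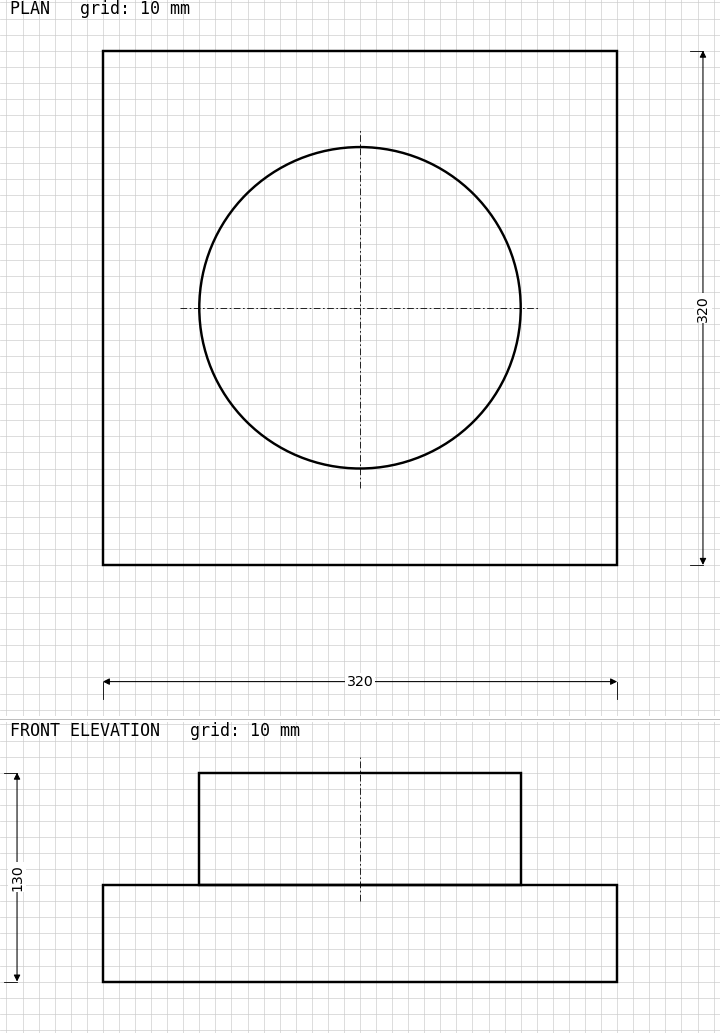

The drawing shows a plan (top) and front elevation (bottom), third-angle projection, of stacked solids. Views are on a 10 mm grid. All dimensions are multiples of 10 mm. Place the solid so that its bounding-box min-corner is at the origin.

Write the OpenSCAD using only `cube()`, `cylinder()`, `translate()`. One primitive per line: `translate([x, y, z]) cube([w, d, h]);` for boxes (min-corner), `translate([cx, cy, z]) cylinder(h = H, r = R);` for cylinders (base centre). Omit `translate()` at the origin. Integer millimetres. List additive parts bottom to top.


cube([320, 320, 60]);
translate([160, 160, 60]) cylinder(h = 70, r = 100);
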